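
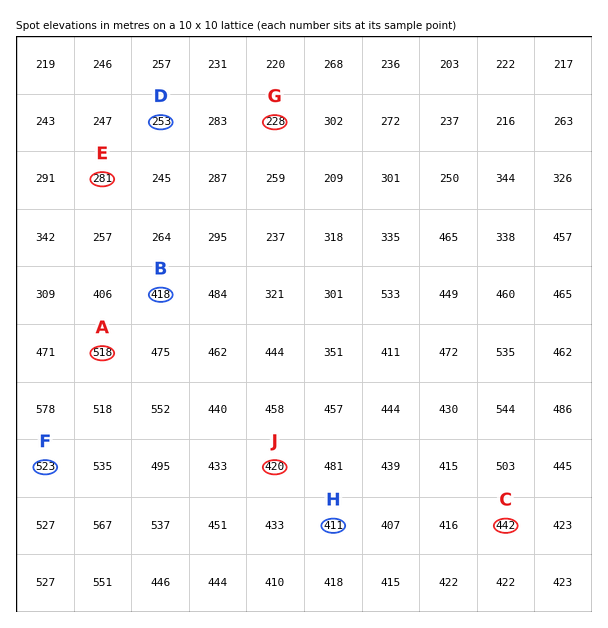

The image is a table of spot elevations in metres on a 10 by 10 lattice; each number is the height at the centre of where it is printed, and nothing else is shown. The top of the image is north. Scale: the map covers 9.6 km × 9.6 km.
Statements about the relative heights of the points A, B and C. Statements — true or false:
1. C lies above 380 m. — true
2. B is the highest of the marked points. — false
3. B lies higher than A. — false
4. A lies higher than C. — true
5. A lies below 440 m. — false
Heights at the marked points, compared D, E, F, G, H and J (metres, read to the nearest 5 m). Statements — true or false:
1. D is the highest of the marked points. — false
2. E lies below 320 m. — true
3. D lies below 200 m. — false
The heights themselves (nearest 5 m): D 255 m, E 280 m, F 525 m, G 230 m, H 410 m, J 420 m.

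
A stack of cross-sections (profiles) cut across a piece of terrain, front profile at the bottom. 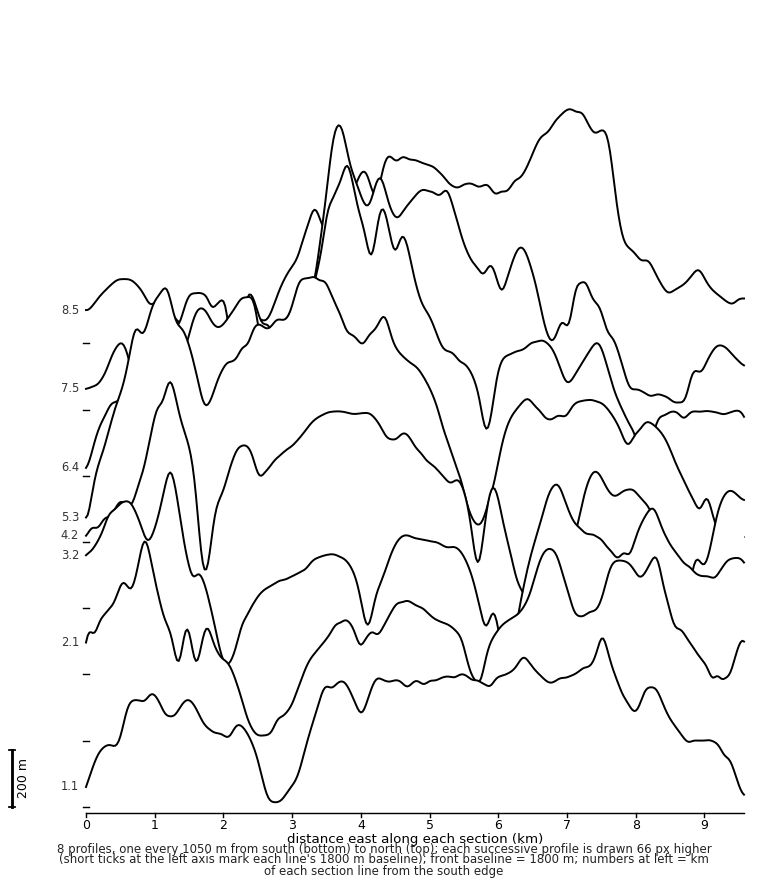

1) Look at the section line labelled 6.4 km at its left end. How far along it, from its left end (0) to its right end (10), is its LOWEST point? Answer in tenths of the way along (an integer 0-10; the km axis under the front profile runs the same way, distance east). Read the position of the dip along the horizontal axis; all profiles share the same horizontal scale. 0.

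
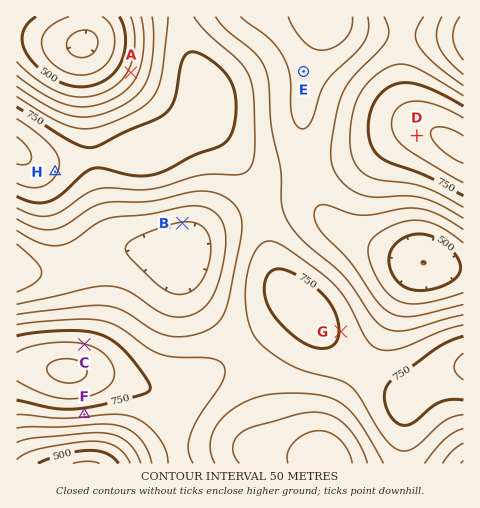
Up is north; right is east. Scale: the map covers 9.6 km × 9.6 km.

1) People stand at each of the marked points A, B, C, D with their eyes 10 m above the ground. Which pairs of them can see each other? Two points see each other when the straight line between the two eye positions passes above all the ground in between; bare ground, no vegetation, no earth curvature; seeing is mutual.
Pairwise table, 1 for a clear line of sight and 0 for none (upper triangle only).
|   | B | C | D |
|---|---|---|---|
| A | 0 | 0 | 0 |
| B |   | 1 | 0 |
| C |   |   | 1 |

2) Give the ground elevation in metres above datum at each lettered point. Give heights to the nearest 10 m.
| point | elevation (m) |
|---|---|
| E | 580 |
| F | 710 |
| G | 750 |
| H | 810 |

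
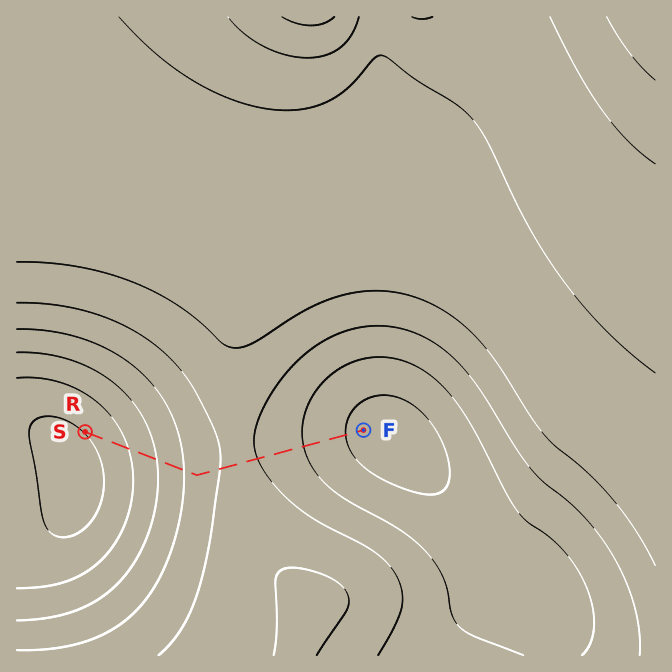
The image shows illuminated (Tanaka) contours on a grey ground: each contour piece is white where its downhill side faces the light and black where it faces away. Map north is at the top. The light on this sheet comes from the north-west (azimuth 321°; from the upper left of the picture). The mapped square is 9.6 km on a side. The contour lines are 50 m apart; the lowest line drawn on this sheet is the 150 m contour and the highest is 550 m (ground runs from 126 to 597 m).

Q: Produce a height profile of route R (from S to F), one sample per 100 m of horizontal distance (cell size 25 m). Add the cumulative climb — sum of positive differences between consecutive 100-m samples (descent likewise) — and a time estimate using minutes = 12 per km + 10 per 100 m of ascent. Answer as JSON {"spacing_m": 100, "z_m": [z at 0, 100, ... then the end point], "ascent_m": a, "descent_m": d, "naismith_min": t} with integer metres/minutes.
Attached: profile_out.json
{"spacing_m": 100, "z_m": [152, 156, 161, 167, 174, 182, 191, 200, 211, 221, 233, 244, 256, 267, 279, 290, 301, 312, 322, 332, 340, 347, 352, 355, 356, 356, 355, 352, 347, 342, 336, 329, 321, 313, 305, 296, 288, 280, 272, 264, 257, 251, 245, 240, 236], "ascent_m": 205, "descent_m": 120, "naismith_min": 73}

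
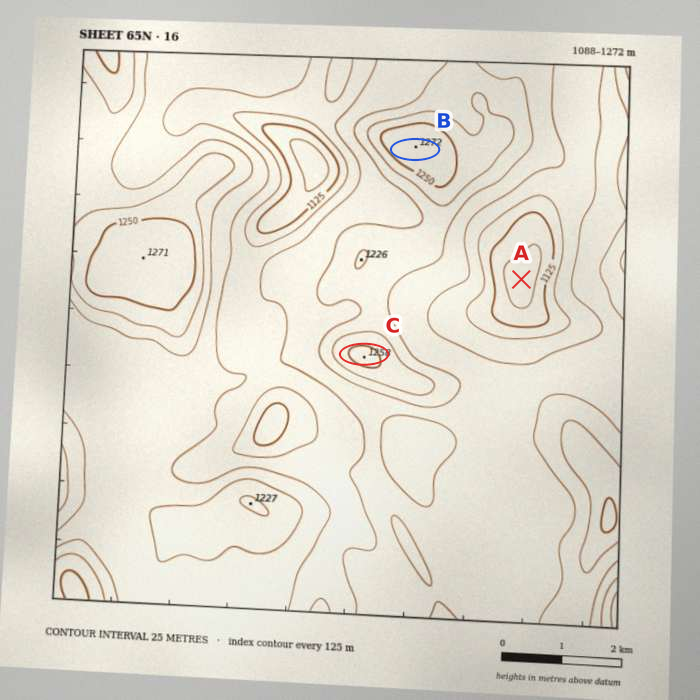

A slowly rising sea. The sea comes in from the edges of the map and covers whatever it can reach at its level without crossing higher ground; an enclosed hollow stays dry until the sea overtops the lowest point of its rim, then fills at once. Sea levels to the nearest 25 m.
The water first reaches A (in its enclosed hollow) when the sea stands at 1175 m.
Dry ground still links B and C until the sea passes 1200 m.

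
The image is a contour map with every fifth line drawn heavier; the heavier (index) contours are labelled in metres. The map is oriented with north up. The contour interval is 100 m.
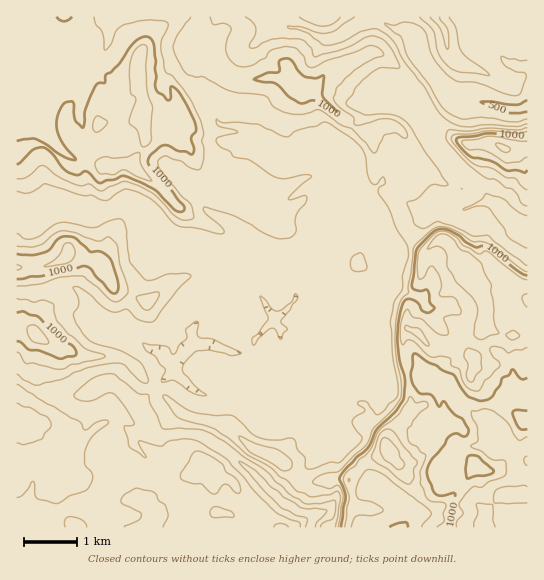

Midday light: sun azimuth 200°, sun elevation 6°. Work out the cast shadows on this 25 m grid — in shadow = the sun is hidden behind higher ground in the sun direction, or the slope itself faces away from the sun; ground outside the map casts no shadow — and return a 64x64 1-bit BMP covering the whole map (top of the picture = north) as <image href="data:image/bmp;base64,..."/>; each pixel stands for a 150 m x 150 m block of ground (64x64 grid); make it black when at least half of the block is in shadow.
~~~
<image width="64" height="64" href="data:image/bmp;base64,Qk0+AgAAAAAAAD4AAAAoAAAAQAAAAEAAAAABAAEAAAAAAAACAAATCwAAEwsAAAIAAAAAAAAA////AAAAAAAAxgAA8wAjhAHuAAH/AD4AA8AQc/kPh8cAwDJn8D8fzwAH8A/APj4DAA/wD4AePwAAN+A/H8w/AcHz4H4f4H8/APHp+H/w/38A9+Px//n//gBm/+f/+/v8AYf/z///+XwAzM8f+f/4/P/7gP/////4//8H//z///v//w///D//h//8H//9//8H//x//////wP//H///n/+ADAA///+H/wAAAH+P/4PfDgAf+7//gNweAf/7+b+AmT4D//ABn4AHmA//8AIPAA+j//+AAAAAH2f//wAAAAA/5//8AAAAAB/H//ggAAAAPwb/8PAAAAA+Dl/z/AYAAB4eA+P+DgAABh7AB//+AAAAH/4P//wAA8A//3//+AMHwH/////AAQeM/////wYADx/////8HAAOH/////B4ADwP/9//4OBgOB//z//jweAgP//P/+fBgAAD/8f/z4AAAMP/xxAfmHgAAf/AAH+5/4AD/8DG/7//gAf+AZ//f/+AB/gjH/z/wQAPAf4ngfHAAB9//mOY4YAAP//84BDwAA///9xsGeAAH///zO458AB////A7D/gAP///8DsP+AB////w6w/4Af////AvD/H57///8AOP9/vwP8fwAc/n//wfn/AB/4f//3+/8Aj/h////7/wBv+D////v/AGf4////8/8A9/z////n7w=="/>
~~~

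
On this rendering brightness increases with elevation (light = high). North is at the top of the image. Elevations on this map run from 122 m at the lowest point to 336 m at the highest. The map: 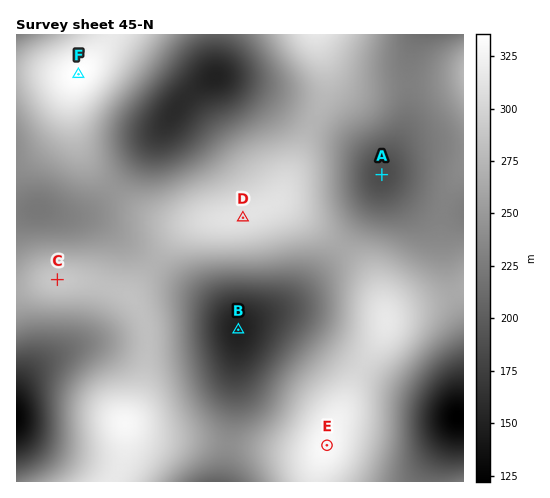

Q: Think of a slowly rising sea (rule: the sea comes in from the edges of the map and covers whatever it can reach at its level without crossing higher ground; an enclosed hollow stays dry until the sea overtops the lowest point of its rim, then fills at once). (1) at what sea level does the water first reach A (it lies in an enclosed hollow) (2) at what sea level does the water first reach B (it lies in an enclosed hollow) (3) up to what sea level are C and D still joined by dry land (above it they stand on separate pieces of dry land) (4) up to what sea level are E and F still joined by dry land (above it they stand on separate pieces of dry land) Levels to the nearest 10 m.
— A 230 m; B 240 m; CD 270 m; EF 250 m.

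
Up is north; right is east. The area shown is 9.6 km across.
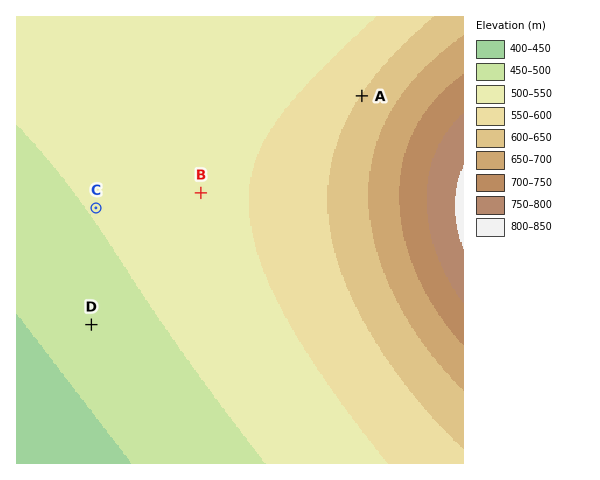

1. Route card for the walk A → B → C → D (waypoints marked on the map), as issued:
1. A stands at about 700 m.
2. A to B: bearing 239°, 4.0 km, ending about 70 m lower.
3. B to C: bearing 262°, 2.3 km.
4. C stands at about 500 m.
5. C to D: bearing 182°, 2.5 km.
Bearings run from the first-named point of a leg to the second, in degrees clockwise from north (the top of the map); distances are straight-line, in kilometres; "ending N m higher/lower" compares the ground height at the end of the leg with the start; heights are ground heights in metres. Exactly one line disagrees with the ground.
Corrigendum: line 1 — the height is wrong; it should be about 600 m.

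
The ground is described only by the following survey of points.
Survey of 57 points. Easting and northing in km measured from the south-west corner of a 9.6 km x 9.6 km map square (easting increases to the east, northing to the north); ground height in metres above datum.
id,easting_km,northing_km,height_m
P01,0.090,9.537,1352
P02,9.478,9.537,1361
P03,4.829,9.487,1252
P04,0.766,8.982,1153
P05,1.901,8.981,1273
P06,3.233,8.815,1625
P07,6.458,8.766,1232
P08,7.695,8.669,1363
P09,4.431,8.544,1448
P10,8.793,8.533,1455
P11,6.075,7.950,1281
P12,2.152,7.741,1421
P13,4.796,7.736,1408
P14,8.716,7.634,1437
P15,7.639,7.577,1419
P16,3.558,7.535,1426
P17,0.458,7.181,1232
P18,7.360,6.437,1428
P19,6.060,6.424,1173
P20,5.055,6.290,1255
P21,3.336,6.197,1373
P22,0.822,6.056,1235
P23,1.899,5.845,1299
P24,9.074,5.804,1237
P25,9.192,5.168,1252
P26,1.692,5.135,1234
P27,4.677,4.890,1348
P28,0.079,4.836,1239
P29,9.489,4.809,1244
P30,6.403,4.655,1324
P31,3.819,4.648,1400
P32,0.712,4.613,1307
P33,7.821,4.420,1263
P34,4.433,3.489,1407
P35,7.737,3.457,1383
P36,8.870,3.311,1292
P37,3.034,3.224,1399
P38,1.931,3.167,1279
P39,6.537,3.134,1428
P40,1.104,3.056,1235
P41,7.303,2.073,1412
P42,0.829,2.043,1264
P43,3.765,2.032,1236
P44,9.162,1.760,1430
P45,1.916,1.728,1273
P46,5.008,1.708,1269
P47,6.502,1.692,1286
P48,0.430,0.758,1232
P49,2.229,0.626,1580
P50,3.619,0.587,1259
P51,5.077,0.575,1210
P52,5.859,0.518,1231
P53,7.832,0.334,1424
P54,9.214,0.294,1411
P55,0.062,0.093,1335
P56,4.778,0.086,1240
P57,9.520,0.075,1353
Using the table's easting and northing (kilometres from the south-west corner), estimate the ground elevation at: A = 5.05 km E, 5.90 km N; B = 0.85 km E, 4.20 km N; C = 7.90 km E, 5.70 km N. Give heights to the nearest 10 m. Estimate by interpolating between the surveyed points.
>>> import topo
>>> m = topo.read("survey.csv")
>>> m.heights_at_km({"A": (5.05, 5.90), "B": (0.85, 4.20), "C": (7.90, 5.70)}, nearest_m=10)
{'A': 1320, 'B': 1230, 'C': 1320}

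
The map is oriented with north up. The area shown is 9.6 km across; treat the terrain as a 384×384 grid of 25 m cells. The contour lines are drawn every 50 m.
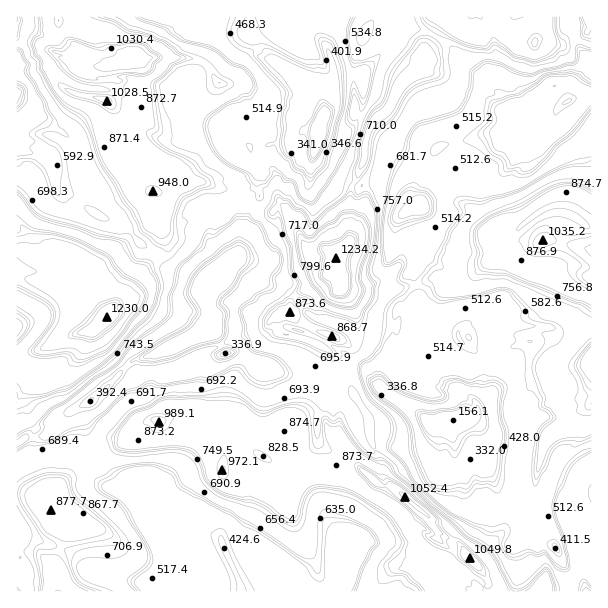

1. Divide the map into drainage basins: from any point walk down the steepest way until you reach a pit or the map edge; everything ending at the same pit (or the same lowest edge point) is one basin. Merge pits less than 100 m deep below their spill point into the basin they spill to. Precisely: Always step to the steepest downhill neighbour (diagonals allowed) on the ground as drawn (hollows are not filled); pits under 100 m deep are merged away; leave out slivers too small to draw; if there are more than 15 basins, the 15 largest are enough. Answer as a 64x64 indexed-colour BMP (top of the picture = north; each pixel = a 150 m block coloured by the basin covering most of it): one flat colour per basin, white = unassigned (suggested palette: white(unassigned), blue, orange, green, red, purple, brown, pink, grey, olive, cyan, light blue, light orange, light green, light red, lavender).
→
<image width="64" height="64" href="data:image/bmp;base64,Qk12CAAAAAAAAHYAAAAoAAAAQAAAAEAAAAABAAQAAAAAAAAIAAATCwAAEwsAABAAAAAAAAAA////ALR3HwAOf/8ALKAsACgn1gC9Z5QAS1aMAMJ34wB/f38AIr28AM++FwDox64AeLv/AIrfmACWmP8A1bDFAIiIMzMzMzMzMzMzMzMzMzMzMzMzEREREREREiIiIt3diIgzMzMzMzMzMzMzMzMzMzMzMzMxEREREREiIiIiIt2IiDMzMzMzMzMzMzMzMzMzMzMzMzMRERERESIiIiIiLYiIMzMzMzMzMzMzMzMzMzMzMzMzMzMzMRESIiIiIiIiiIiDMzMzMzMzMzMzMzMzMzMzMzMzMzMxESIiIiIiIiKIiIMzMzMzMzMzMzMzMzMzMzMzMzMzMzESIiIiIiIiIoiIgzMzMzMzMzMzMzMzMzMzMzMzMzMzMiIiIiIiIiIiiIiDMzMzMzMzMzMzMzMzMzMzMzMzMzMiIiIiIiIiIiKIiIMzMzMzMzMzMzMzMzMzMzMzMzMzMyIiIiIiIiIiIoiIMzMzMzMzMzMzMzMzMzMzMzMzMzMiIiIiIiIiIiIiiBQzMzMzMzMzMzMzMzMzMzMzMzMzMiIiIiIiIiIiIiIRRDMzMzMzMzMzMzMzMzMzMzMzMzMiIiIiIiIiIiIiIhREQzMzMzMzMzMzMzMzMTMzMzMzIiIiIiIiIiIiIiIiFEREMzMzMzMzMzMzMxERETMxEREiIiIiIiIiIiIiIiJERERDMzMzMzMzMzERERERERERESIiIiIiIiIiIiIiIkREREMzMzMzMzMzMRERERERERERIiIiIiIiIiIiIiIiREREREMzMzMzMzMxEREREREREREiIiIiIiIiIiIiIiJERERERERDMzMzMxERFEQREREREiIiIiIiIiIiIiIiIkREREREREQzOZk5ERFEREERERESIiIiIiIiIiIiIiIiRERERERERERESZmUREREQRERERIiIiIiIiIiIiIiIiJEREREREREREREmZREREREERERIiIiIiIiIiIiIiIiIkRERERERERERESZmUREREQREREiIiIiIiIiIiIiIiIiFERERERERERERJmZRERERBEREiIiIiIiIiIiIiIiIRERREREREREREREmZlEREREQREiIiIiIiIiIiIiIiIhERERFERERERERESZmZRERERBEiIiIiIiIiIiIiIiIiIRERERRERERERERJmZmUREREQiIiIiIiIiIiIiIiIiIiKhEREURERERERESZmZREREREIiIiIiIiIiIiIiIiIiIqqqERFERERERERESZmUREREIiIiIiIiIiIiIiIiIiIiqqqqEURERERERERERJlEEREhESIiIiIiIiIiIiIiIiKqqqqhFERERERERERERJERERERIiIiIiIiIiIiIiIiIqqqqhERREREREREREREQREREREiIiIiIiIiIiIiIiIiqqqqERFkREREREREREREEREREiIiIiIiIiIiIiIiIiKqqqERFmZERERERERERERBERESIiIiIiIiIiIiIiIiIqqqEREWZmREREREREREREQRESJVUiIiIiIiIiIiIiIiqhEREWZmZEREREREREREREERd3dVVVIndyIiIiIiIiIRERERFmZmREREREREREREREF3d3dVVXd3ciIiIiIiIhERERFmZmZkRERERERERERER3d3d3VXd3d3IiIiIiIiEWZhFmZmZmZERERERERERERBd3d3d3d3d3dyIiIiIiIWZmZmZmZmZmREREREREREEREXd3d3d3d3d3ciIiIiERZmZmZmZmZmREREREREREQRERd3d3d3d3d3dVURERERFmZmZmZmZmZEREREREREQREREXd3d3d3d3dVVRERERFmZmZmZmZmYREUREREREQRERERd3d3d3d3dVVVUREREWZmZmZmZmZhERERRERBFBEREREXd3d3d3d1VVVVURFVZmZmZmZmZmERERERERERERERERd3d3d3dVVVVVVVVVVmZmZmZmZmYRERERERERERERERF3d3d3dVVVVVVVVVVWZmZmZmZmZhEREREREREREREREXd3d3d1VVVVVVVVVVZmZmZmZmZmEREREREREREREREXd3d3dVVVVVVVVVVVVmZmZmZmZmERERERERERERERERd3d3dVVVVVVVVVVVVWZmZmZmZmEREREREREREREREREXd3VVVVVVVVVVVVVVZmZmZmZmYRERERERERERERERERd3VVVVVVVVVVVVVVVmZmZmZmYRERERERERERERERERFVVVVVVVVVVVVVVVVWZmZmZmZhEREREREREREREREREVVVVVVVVVVVVVVVVVZmZmZmZmERERERERERERERERERFVVVVVVVVVVVVVVVVmZmZmZmERERERERERERERERERERVVVVVVVVVVVVVVVWZmZmZmEREREREREREREREREREREVVVJVVVVVVVVVVVZmZmERERERERERERERERERERERERVVIlVVVVVVVVVVVmZmYREREREREREREREREREREREREVUiVVVVVVVVVVVWZmZmEREREREREREREREREREREREREiVVVVVVVVVVVVZmZmYRERERERERERERERERERERERERVVVVVVVVVVVVVmZmZhERERERERERERERERERERERERFVVVVVVVVVVVVWZru7ERERERERERERERERERERERERERVVVVVVVVVVVVu7u7ERERERERERERERERERERERERERFVVVVVVRHMzMy7u7ERERERERERERERERERERERERERERVVVVUREczMzLu7sREREREREREREREREREREREREREREVVVVRERzMzM"/>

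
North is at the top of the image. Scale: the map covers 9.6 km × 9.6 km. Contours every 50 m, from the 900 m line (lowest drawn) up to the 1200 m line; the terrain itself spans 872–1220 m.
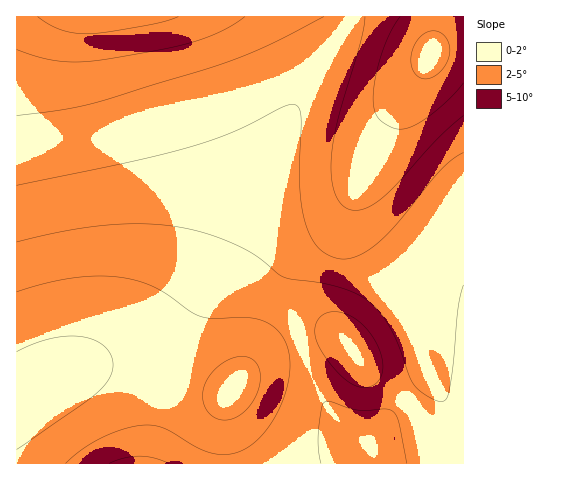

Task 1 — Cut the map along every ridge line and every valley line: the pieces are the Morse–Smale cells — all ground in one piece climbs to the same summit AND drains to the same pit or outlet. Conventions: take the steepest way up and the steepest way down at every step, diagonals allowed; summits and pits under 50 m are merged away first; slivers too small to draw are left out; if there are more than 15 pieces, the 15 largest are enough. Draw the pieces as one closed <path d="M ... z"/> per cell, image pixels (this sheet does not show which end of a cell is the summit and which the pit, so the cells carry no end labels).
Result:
<path d="M346 16l-330 1 1 382 10-3 15-10 24-12 30-8 40 2 81 24 12 0 5-4 0-10-20-36-3-12 0-17 2-9 7-19 31-62 40-110 17-30 34-50 4-12z"/><path d="M463 16l-117 1-4 16-34 50-17 30-40 110-31 62-7 19-2 9 1 22 22 43 1 9 21-26 13-9 22-10 18-6 23-2 12 6 6 7 3-11 12-14 27-24 17-8 17-4 21 0 17 4z"/><path d="M332 334l-23 2-24 8-23 13-16 14-15 21-6 17 2 54 211 1-1-5-16-34-12-20-12-12-23-17-12-11-18-25z"/><path d="M120 366l-24 0-18 4-25 10-28 18-8 1-1 64 211 0-2-54 6-19-20 0-57-17z"/><path d="M447 286l-27 1-28 11-36 35-5 8 0 6 11 18 12 11 23 17 16 17 25 53 25 1 1-173z"/>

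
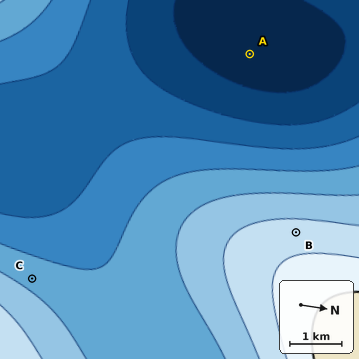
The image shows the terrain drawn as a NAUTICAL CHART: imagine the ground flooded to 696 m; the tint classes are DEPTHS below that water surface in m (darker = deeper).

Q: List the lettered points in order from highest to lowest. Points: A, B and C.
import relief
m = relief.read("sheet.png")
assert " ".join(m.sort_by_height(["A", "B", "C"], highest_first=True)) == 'B C A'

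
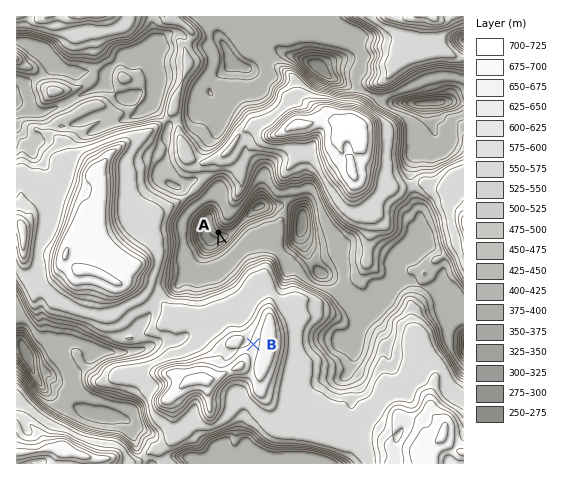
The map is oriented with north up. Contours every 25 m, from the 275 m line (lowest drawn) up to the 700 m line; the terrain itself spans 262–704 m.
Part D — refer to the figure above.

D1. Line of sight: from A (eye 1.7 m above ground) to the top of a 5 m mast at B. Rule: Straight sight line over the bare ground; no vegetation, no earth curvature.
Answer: no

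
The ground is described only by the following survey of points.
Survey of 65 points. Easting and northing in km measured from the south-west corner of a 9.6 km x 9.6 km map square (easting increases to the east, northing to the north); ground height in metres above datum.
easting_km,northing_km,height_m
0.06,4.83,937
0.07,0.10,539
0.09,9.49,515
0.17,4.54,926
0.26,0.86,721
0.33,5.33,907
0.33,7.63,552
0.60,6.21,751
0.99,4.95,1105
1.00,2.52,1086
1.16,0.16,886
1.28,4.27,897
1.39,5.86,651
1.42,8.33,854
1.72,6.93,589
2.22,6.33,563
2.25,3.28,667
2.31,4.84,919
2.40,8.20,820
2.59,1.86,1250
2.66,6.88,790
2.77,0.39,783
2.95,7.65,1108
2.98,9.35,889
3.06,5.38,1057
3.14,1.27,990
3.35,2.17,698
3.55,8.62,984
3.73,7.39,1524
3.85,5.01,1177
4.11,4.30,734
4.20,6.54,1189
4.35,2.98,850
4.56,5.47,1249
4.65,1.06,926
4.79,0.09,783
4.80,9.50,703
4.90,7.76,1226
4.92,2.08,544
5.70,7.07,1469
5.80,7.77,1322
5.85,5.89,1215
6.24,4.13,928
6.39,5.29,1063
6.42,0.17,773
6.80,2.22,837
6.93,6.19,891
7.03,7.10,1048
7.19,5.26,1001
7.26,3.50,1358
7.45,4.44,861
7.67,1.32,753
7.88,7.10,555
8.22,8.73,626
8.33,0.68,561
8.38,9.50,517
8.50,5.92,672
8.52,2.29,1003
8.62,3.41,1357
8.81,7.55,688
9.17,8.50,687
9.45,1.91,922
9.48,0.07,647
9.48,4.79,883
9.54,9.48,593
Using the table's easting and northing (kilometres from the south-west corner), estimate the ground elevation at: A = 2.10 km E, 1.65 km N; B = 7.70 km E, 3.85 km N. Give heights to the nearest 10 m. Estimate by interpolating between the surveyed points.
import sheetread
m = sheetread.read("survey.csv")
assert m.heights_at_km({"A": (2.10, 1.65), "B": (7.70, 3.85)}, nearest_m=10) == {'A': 1160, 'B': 1260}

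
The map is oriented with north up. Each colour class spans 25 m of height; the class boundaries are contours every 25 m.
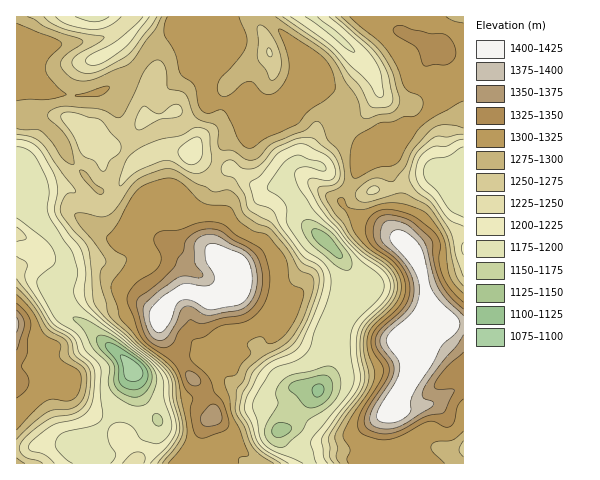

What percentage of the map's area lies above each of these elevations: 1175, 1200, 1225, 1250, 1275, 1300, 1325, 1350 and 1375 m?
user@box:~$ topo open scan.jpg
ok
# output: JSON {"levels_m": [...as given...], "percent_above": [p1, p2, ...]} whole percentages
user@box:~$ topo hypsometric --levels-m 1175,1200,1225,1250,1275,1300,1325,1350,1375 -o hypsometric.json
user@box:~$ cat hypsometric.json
{"levels_m": [1175, 1200, 1225, 1250, 1275, 1300, 1325, 1350, 1375], "percent_above": [96, 85, 76, 67, 55, 40, 17, 11, 8]}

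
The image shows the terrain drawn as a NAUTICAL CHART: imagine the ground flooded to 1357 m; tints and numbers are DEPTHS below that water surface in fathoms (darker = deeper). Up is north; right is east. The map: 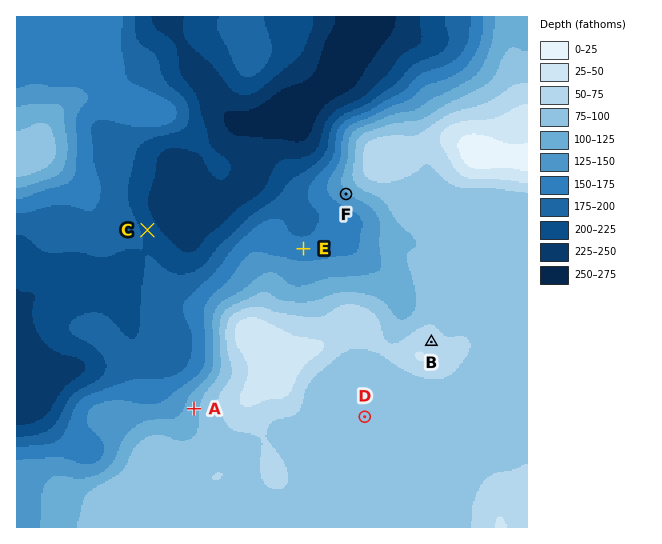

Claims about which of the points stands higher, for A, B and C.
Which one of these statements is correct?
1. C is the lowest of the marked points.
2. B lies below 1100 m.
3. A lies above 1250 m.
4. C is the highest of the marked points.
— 1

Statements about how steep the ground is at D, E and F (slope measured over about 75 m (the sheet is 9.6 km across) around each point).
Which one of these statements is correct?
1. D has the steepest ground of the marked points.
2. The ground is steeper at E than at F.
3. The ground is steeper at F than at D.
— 3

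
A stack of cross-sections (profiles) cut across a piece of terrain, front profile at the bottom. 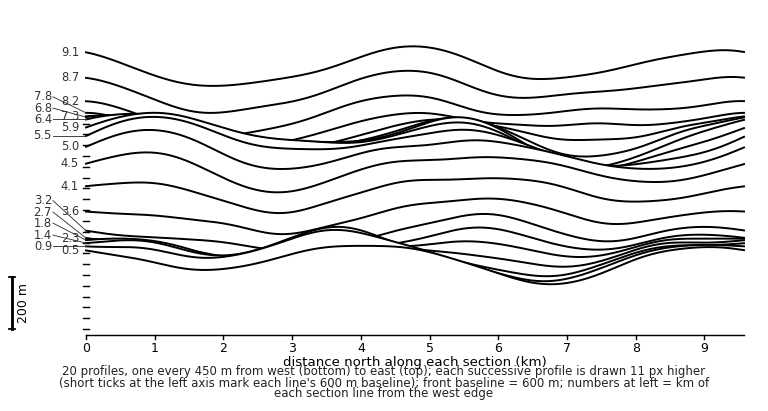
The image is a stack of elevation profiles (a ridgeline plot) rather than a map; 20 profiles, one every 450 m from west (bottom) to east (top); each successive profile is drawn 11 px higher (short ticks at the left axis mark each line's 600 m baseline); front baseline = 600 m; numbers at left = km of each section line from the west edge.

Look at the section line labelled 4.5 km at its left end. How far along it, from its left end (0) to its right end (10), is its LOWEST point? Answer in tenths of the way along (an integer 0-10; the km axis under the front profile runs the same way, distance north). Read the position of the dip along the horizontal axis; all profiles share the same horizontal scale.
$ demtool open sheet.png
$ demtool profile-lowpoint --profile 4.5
3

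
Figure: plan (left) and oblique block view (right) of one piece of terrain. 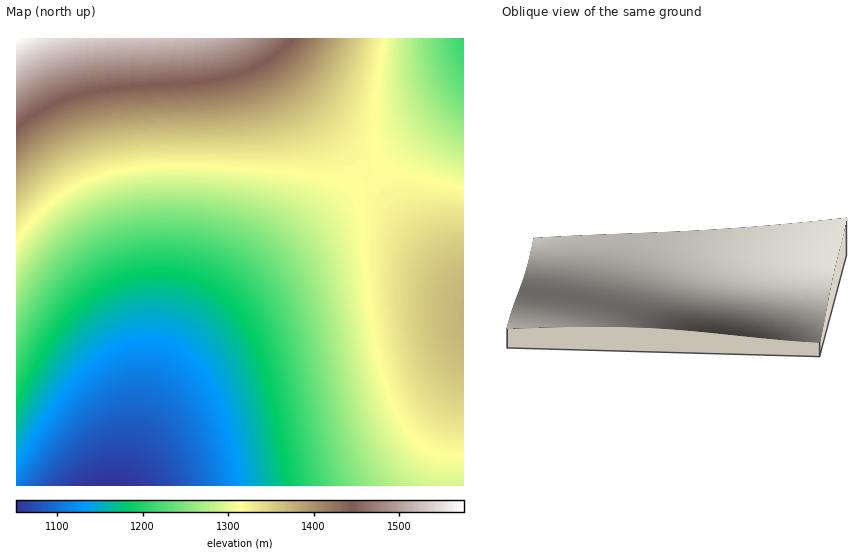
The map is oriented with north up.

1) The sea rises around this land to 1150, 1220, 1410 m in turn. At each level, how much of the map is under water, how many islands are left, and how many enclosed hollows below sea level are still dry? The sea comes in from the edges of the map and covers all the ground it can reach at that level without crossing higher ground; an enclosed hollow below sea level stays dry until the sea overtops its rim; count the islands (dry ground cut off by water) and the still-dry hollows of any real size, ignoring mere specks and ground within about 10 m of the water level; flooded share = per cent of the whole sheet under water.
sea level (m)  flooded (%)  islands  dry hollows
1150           16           0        0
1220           31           0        0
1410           90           0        0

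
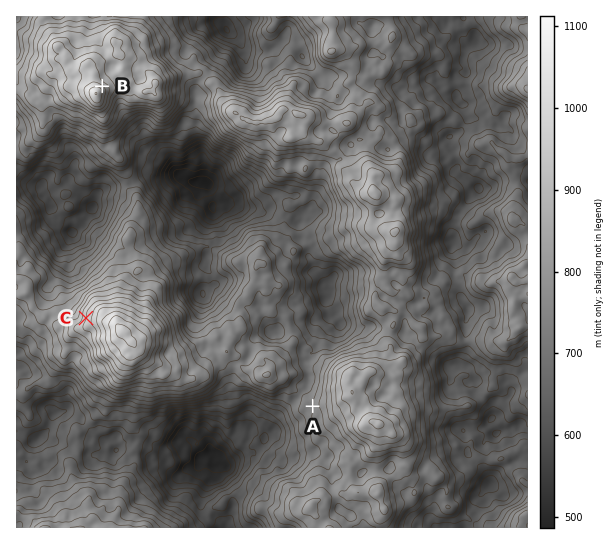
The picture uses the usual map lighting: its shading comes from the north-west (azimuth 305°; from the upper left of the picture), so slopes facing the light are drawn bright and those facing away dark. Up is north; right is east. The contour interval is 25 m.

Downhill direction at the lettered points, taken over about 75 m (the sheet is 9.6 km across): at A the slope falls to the W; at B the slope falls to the NE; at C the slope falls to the W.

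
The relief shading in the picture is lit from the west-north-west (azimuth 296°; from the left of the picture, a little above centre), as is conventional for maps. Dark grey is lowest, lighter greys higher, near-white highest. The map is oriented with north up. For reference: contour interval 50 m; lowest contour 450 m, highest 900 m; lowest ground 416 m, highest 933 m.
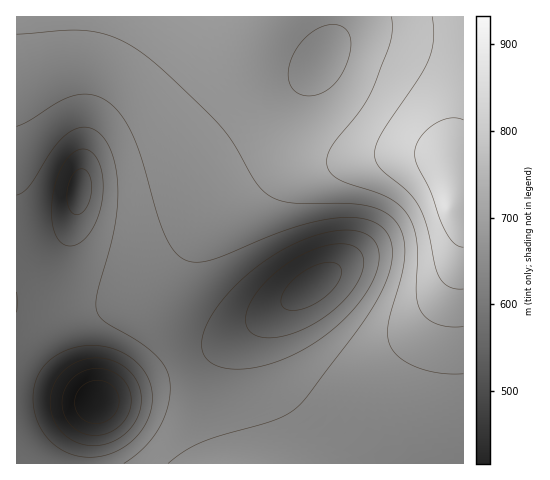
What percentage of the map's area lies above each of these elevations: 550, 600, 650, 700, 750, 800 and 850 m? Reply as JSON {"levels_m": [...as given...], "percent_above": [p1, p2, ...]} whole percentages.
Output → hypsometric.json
{"levels_m": [550, 600, 650, 700, 750, 800, 850], "percent_above": [96, 89, 75, 57, 30, 12, 7]}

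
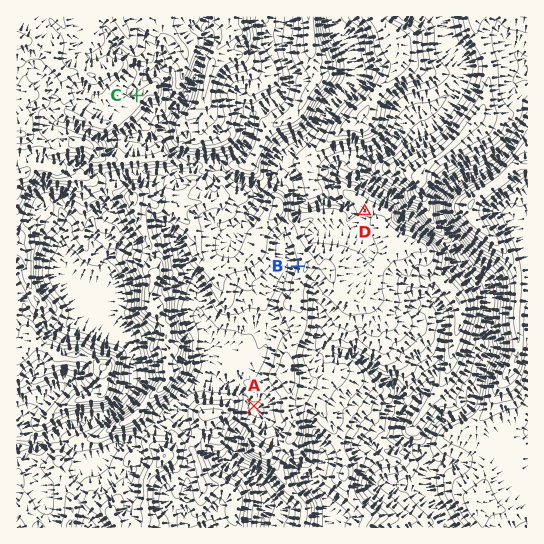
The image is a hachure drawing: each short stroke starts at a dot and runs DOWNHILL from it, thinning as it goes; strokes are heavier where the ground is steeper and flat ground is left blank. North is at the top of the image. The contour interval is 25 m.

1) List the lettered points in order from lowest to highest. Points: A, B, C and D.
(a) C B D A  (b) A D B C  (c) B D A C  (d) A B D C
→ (b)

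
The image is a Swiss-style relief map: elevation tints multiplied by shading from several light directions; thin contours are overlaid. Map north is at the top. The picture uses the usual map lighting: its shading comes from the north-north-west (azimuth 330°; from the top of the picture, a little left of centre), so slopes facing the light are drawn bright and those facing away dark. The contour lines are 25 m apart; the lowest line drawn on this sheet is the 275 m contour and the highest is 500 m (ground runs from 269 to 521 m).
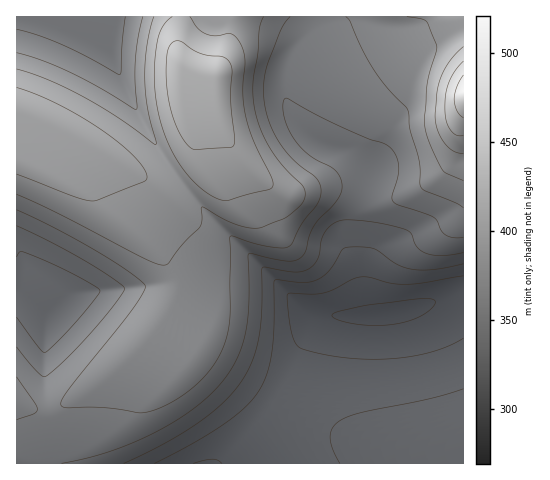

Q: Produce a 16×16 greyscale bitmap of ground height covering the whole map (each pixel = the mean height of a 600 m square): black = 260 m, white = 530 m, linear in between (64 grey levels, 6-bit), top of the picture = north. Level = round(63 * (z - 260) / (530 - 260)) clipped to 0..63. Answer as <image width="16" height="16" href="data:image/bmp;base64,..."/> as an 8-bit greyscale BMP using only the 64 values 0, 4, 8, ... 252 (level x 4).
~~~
<image width="16" height="16" href="data:image/bmp;base64,Qk02BQAAAAAAADYEAAAoAAAAEAAAABAAAAABAAgAAAAAAAABAAATCwAAEwsAAAABAAAAAAAAAAAAAAEBAQACAgIAAwMDAAQEBAAFBQUABgYGAAcHBwAICAgACQkJAAoKCgALCwsADAwMAA0NDQAODg4ADw8PABAQEAAREREAEhISABMTEwAUFBQAFRUVABYWFgAXFxcAGBgYABkZGQAaGhoAGxsbABwcHAAdHR0AHh4eAB8fHwAgICAAISEhACIiIgAjIyMAJCQkACUlJQAmJiYAJycnACgoKAApKSkAKioqACsrKwAsLCwALS0tAC4uLgAvLy8AMDAwADExMQAyMjIAMzMzADQ0NAA1NTUANjY2ADc3NwA4ODgAOTk5ADo6OgA7OzsAPDw8AD09PQA+Pj4APz8/AEBAQABBQUEAQkJCAENDQwBEREQARUVFAEZGRgBHR0cASEhIAElJSQBKSkoAS0tLAExMTABNTU0ATk5OAE9PTwBQUFAAUVFRAFJSUgBTU1MAVFRUAFVVVQBWVlYAV1dXAFhYWABZWVkAWlpaAFtbWwBcXFwAXV1dAF5eXgBfX18AYGBgAGFhYQBiYmIAY2NjAGRkZABlZWUAZmZmAGdnZwBoaGgAaWlpAGpqagBra2sAbGxsAG1tbQBubm4Ab29vAHBwcABxcXEAcnJyAHNzcwB0dHQAdXV1AHZ2dgB3d3cAeHh4AHl5eQB6enoAe3t7AHx8fAB9fX0Afn5+AH9/fwCAgIAAgYGBAIKCggCDg4MAhISEAIWFhQCGhoYAh4eHAIiIiACJiYkAioqKAIuLiwCMjIwAjY2NAI6OjgCPj48AkJCQAJGRkQCSkpIAk5OTAJSUlACVlZUAlpaWAJeXlwCYmJgAmZmZAJqamgCbm5sAnJycAJ2dnQCenp4An5+fAKCgoAChoaEAoqKiAKOjowCkpKQApaWlAKampgCnp6cAqKioAKmpqQCqqqoAq6urAKysrACtra0Arq6uAK+vrwCwsLAAsbGxALKysgCzs7MAtLS0ALW1tQC2trYAt7e3ALi4uAC5ubkAurq6ALu7uwC8vLwAvb29AL6+vgC/v78AwMDAAMHBwQDCwsIAw8PDAMTExADFxcUAxsbGAMfHxwDIyMgAycnJAMrKygDLy8sAzMzMAM3NzQDOzs4Az8/PANDQ0ADR0dEA0tLSANPT0wDU1NQA1dXVANbW1gDX19cA2NjYANnZ2QDa2toA29vbANzc3ADd3d0A3t7eAN/f3wDg4OAA4eHhAOLi4gDj4+MA5OTkAOXl5QDm5uYA5+fnAOjo6ADp6ekA6urqAOvr6wDs7OwA7e3tAO7u7gDv7+8A8PDwAPHx8QDy8vIA8/PzAPT09AD19fUA9vb2APf39wD4+PgA+fn5APr6+gD7+/sA/Pz8AP39/QD+/v4A////AHRwcGhcRDQsMDQ4PEBERESAfHx8fGxUQDQ4PDxAQEBEgICIiIiIeFxAODg4ODg8PGxsgJCQkIx0UDQsLCgsLDBYVGyElJSQgFwwIBgYGBwgTEhUcIyUkIRgMBgQDAwMFExMVGyElJCEYEA8LCAoKCBYYHSMnJyUhHB0YEA4QFBUdIicqKigmJSYlHRQUFRgcJyssLCsqKSwsKiQbGBseIS0uLi0sKi8wLiggGhgaIScvLy4sKC0zMiwgGRkaHCQuLy4rJiUxNDMoHBscHR8mNConIx4lMjUzJhwcHh8hJTMhHhsbJTIzMSgeHR8hIyUsGxoaGiIuLSwoIR4gIiQmKA="/>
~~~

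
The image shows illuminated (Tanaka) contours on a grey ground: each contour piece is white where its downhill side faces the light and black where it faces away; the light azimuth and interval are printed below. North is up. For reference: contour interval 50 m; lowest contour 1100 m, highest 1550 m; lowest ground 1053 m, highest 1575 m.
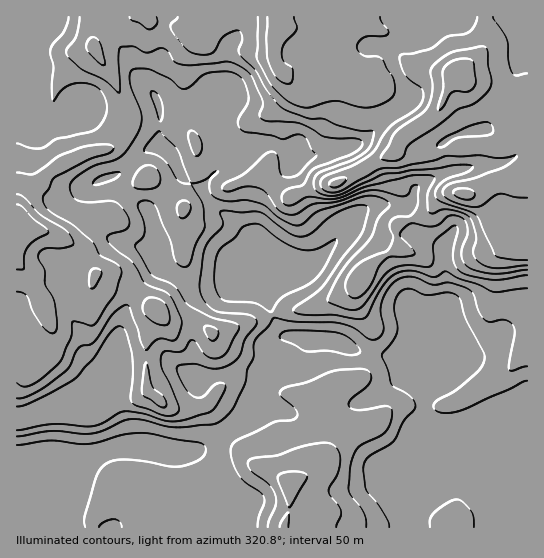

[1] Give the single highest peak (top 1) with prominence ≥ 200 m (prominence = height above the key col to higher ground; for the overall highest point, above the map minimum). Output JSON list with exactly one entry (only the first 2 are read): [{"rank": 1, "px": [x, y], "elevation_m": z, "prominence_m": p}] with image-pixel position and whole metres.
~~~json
[{"rank": 1, "px": [459, 70], "elevation_m": 1575, "prominence_m": 522}]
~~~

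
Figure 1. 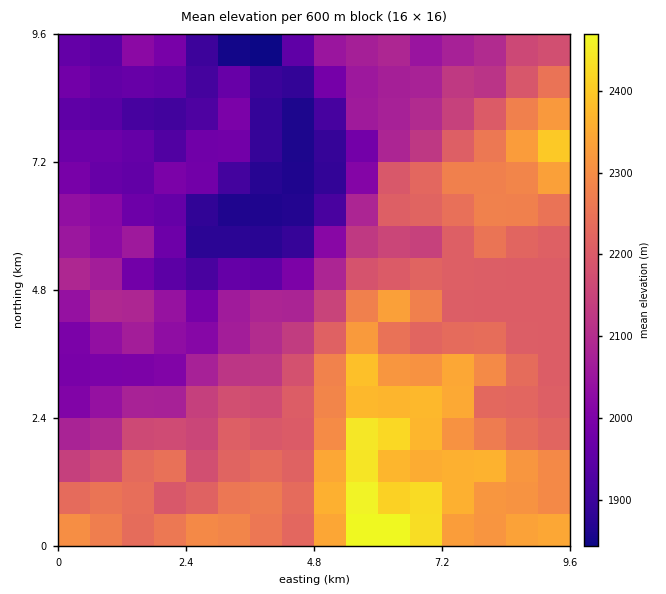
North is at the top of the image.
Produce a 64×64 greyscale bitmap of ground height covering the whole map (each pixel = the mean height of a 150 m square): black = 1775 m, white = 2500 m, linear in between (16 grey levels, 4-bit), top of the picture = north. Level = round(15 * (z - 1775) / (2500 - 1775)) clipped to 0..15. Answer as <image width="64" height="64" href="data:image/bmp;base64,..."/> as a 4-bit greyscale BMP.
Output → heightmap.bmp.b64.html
<image width="64" height="64" href="data:image/bmp;base64,Qk12CAAAAAAAAHYAAAAoAAAAQAAAAEAAAAABAAQAAAAAAAAIAAATCwAAEwsAABAAAAAAAAAAAAAAABEREQAiIiIAMzMzAERERABVVVUAZmZmAHd3dwCIiIgAmZmZAKqqqgC7u7sAzMzMAN3d3QDu7u4A////ALu7u7qqqqqru7u7u6qqqZmb3v/////+7cy7u7vMzMzMu7u7qqqqqqu7u7u6qqqZmZve7u7u/+7dy7u7u7zMzMy7u7qqqZqqqru7u6qqqpmZm97u7u7u7tzLu7u7u8zMzKqqqqmZmZmaqqu6qqqqmZmb3v7u7u7u3cy7u7u7u7u7qqqqmZmZmZmaqqqqqqqpmave/+7u7u7tzLu7u7u7u7uqqqqqqZmIiJmqqqqqqqqZq9//7t3e7u3cy7u7u7u7u5maqqqqqZmIiZmqqqqqqpmr3v/t3d3e7d3Mu7u7u7u6iZmqq7u6qZmImZqqqqqqmave/u3c3d3d3dzMu7u7u7qIiZmqqruqqZiJmZqqqqmZq97u7czN3d3d3czMy7u7uniIiImaqqqqmIiZmqqqqZmr3u7tzMzMzM3d3czLu7u6d3d3eImZqqqYiImamZmZmave7u3czMzLvMzdzMu7u7p3d3d4iZmZmYiImZmZmZmZm87u7d3MzLu7u8zMy7qrqnd3ZneImZmYiIiZmZmZmZmaze7u3d3Mu7uqu7u6qqqqd2Zmd4iJmYiHiJmZmZmZmZrN7u7u3czMy6qqu6qZmZlmZmZ3eIiIh3iJmZmYmZmZmr3u7u7t3N3cuqqqqZmZmWZmZnd3iIh3eImZmYiZmZmavN3u7t3d3dy6mZmZmZmZZVVmZ3d3d3d4iZmYiImZmZq83d3d3czd3LqZmZmZmZlVVVZmZ3d2Z3iImYiIiZmZmrzMzMzMzM3dupmZmZmZmVVVVVZmZmZmd4iIiIiImZmavMzMzMzMzd3KqZmZmZmZVVVVVVZVVVZneIiIiIiZmZq8zMzMzMzN3cuqqqqpmZlVVVVVVVVVVWZ3iId3iImZmrzd3MzMzMzdy6qqqqmZmVVVVVVVVVVVZnd3d3d4iZmavN3dzLu7vM3Mu7qqmZmZVVVVVVVVVVVWZ3d3d3iIiZq83dzLu7u7zMzLu6qZmZlVVVVVVVVVVVZmd3d3d4iIibzd3Lqqqqq7u7u6qZmZmVVVVVVVVVVVVWZmZmd3eIiJrN3LuqmZmqqru6qZmZmZVVVVVWZmZVVVVmZmZ3d4iIiszLuqmZmZmaqqqZmZmZlVVVZmZmZmVVVVVmZmd3d3eJvLuqqpmZmZmZmZmZmZmVVVVmd3d3ZlVEVWZmd3d3d3m7uqqqqpmZmZmZmZmZmZVVVmd3d3dmZVRWZnd3d3d3eauqqru6qZmZmZmZmZmZlVVWZ3d3dmZlRFZmd3d3dmZ4qqq7zMu6qZmZmZmZmZmWZmZ3d2ZmZVREVmZmZ3ZmZniaqrzMzLqpmZmZmZmZmZZmZ3d2ZVVVRERVVVZmZmZmeJqrvMzMu6mZmZmZmZmZlmZ3d2ZURERDM0VVVFVmZmZ4mqq7u7u6qZmZmZmZmZmWZ3d2ZUREMzMzRERERFVVVWiZmZmqqqqZmZmZmZmZmZZ3d2ZURERDMiM0RDMzNERVV3iIiIiImZmZmZmZmZmZlndmVUREREQyIjMzMyIzNERWZmd3d3eImZmZmZmZmZmWZmVUVVVVVDIiIjMyIiIzNEVmZ3d3d3iZmZmZmZmZmZZmVVVmZmVUMiIiIiIiIiI0Vmd3iIh3d4mZmqqpmZmZlmVVVmd2ZVQyIiIiIiIiIjRWd4iIiIh3iJmaqqqZmZmWVVVWZ2ZVRDIiIiIiIiIiNFZniImYiIiImaqruqqZmZVVVVZmVUREMiIiIiIiIiIzRWZ4iZmZmImaqru7qqqqpmVVVVVEREQzIiIiIiIiIiIzRWeJmZmZmZqqq7u6qqqmZlVVVEREREMiIiIiIiIiIiI0V4mZmqmZqqqqu7qqqqVVVVREREREQzIiIiIiIiIiIiNWiZmaqqqqqqqruqqqpVVURERERFVUMzIiIiIiIiIiI0Z4maqqqqqqqqu6u7qlVEREREREVVVEMyIiIiIiIiIzRXiZqqqqqqqqqqq7u7VERERERERFVVVEMzIiIiIiIzRFZ4mZmZqru6qqqrzMxEREREREREVVVVVEMyIiIiIjNEVniZmImqu7u7urvN3UREREREQzRFVVVVRDMiIiIjNERVZ4iIiZqqq7u7vM3dRERERERDMzREVVVEMyIiIiIzREVmd3d4mZmqq7u83d1EREREVEMzMzREVUQyIiIiIiM0VWZmZniZmZmru8zd3UREREREMzMzMzREQzIiIiIiIjRVZmZmeIiImaq7zMzdQzMzMzMzMzMzNEREMiIiIiIjRWZmZmd4d4iZqru8zM0zREMzMzMzMzM0RVQyIiIiIiNFZ3ZmZ3d3iJmaq7u7zERERDMzMzMzMzRVVEMiIiIjNFZ3d2Znd3eImZmaqqu8REREQzMzMzMzNFVVQyIiIjRVZ3d3ZmZ3d4iIiJqqqrxEREREMzMzMzM0RVVDIiIjRVZ3d3ZmZmZ4iId4iamau0RERERERERDMzNEVEMiIjRFVmZmZmZmZniId3eJmZq7VUREREREREQzMzREQyIiM0REVWZmZmZmd4d3d4mZmatVRENERVVVRDMiIzMzIiIjMzREVWZmZmZ3d2Z3iIiJmlVEM0RVVVVEMyIiIyIiIjNEREVWZmZmZmd2ZneIiIiZREQzRFVlVUQzIiIiEREjRVVVZmZndmZmZmZmd4iIiIhEQzNEVVVVRDMiIREREiRWZnd3d3d2ZVVmZmZ3iIiIiEQzMzRFVVVEMyIhERESNGd3d3d3d2ZlVWZmZneIiIiI"/>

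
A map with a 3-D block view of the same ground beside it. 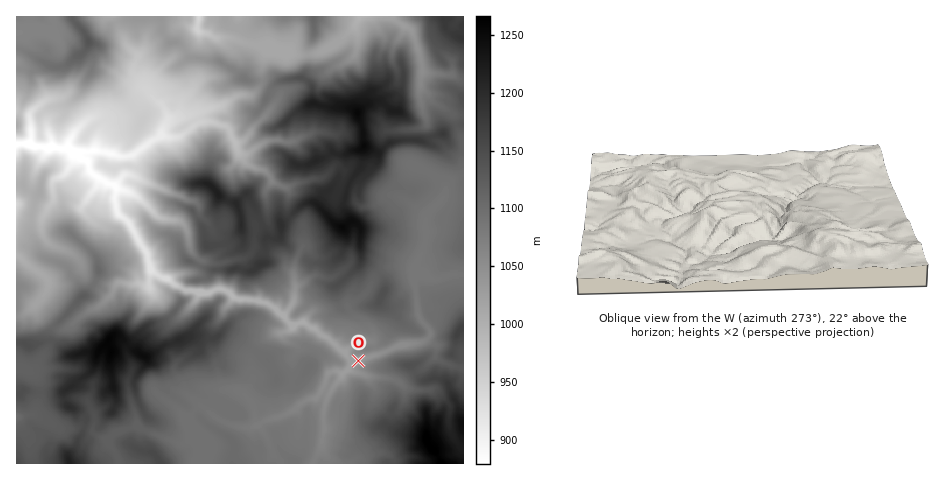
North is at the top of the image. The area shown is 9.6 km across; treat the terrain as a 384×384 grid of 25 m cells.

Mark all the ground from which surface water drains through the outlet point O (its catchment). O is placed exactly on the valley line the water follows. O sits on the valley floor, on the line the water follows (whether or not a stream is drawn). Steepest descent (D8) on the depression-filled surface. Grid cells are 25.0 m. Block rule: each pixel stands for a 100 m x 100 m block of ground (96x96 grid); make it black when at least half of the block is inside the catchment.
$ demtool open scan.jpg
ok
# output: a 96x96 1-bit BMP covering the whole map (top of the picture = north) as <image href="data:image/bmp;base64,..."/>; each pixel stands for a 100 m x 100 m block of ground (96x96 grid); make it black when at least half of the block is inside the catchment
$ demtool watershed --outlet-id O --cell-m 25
<image width="96" height="96" href="data:image/bmp;base64,Qk2+BAAAAAAAAD4AAAAoAAAAYAAAAGAAAAABAAEAAAAAAIAEAAATCwAAEwsAAAIAAAAAAAAA////AAAAAAAAAAAAAAAAAAAAAAAAAAAAAAAAAAAAAAAAAAAAAAAAAAAAAAAAAAAAAAAAAAAAAAAAAAAAAAAAAAAAAAAAAAAAAAAAAAAAAAAAAAAAAAAAAAAAAAAAAAAAAAAAAAAAAAAAAAAAAAAAAAAAAAAAAAAAAAAAAAAAAAAAAAAAAAAAAAAAAAEAAAAAAAAAAAAAAAEAAAAAAAAAAAAAAAEAAAAAAAAAAAAAAAMAAAAAAAAAAAAAAAMAAAAAAAAAAAAAAAcAAAAAAAAAAAAAAAcAAAAAAAAAAAAAAA8AAAAAAAAAAAAAA/8AAAAAAAAAAAAAA/8AAAAAAAAAAAAeB/8AAAAAAAAAAAA///8AAAAAAAAAAAB///8AAAAAAAAAAAB///8AAAAAAAAAAAA///8AAAAAAAAAAAAD//8AAAAAAAAAAAAB//8AAAAAAAAAAAAA//8AAAAAAAAAAAAAf/8AAAAAAAAAAAAAP/8AAAAAAAAAAAAAP/8AAAAAAAAAAAAAP/8AAAAAAAAAAAAAf/8AAAAAAAAAAAAA//8AAAAAAAAAAAAD//8AAAAAAAAAAAAD//8AAAAAAAAAAAAB//8AAAAAAAAAAAAB//8AAAAAAAAAAAAB//8AAAAAAAAAAAAB//8AAAAAAAAAAAAD//8AAAAAAAAAAAAH//8AAAAAAAAAAAAP//8AAAAAAAAAAAAf//8AAAAAAAAAAAA///8AAAAAAAAAAAA///8AAAAAAAAAAAA///8AAAAAAAAAAAA///8AAAAAAAAAAAA///8AAAAAAAAAAAA///8AAAAAAAAAAAA///8AAAAAAAAAAAB///8AAAAAAAAAAAD///8AAAAAAAAAAAH///8AAAAAAAAAAAP///8AAAAAAAAAAAP///8AAAAAAAAAAAP///8AAAAAAAAAAAH///8AAAAAAAAAAAH///8AAAAAAAAAAAH///8AAAAAAAAAAAD///8AAAAAAAAAAAD///8AAAAAAAAAAAB///8AAAAAAAAAAAA///4AAAAAAAAAAAA///wAAAAAAAAAAAA///gAAAAAAAAAAAA///AAAAAAAAAAAAAx/+AAAAAAAAAAAAAA/4AAAAAAAAAAAAAAHAAAAAAAAAAAAAAAAAAAAAAAAAAAAAAAAAAAAAAAAAAAAAAAAAAAAAAAAAAAAAAAAAAAAAAAAAAAAAAAAAAAAAAAAAAAAAAAAAAAAAAAAAAAAAAAAAAAAAAAAAAAAAAAAAAAAAAAAAAAAAAAAAAAAAAAAAAAAAAAAAAAAAAAAAAAAAAAAAAAAAAAAAAAAAAAAAAAAAAAAAAAAAAAAAAAAAAAAAAAAAAAAAAAAAAAAAAAAAAAAAAAAAAAAAAAAAAAAAAAAAAAAAAAAAAAAAAAAAAAAAAAAAAAAAAAAAAAAAAAAAAAAAAAAAAAAAAAAAAAAAAAAAAAAAAAAAAAAAAAAAAAAAAAAAAAAAAAAAAAAAAAAAAAAAAAAAAAAAAAAAAAAAAAAAAAAAAAAAAAAAAAAAAAAAAAAAAAAAA="/>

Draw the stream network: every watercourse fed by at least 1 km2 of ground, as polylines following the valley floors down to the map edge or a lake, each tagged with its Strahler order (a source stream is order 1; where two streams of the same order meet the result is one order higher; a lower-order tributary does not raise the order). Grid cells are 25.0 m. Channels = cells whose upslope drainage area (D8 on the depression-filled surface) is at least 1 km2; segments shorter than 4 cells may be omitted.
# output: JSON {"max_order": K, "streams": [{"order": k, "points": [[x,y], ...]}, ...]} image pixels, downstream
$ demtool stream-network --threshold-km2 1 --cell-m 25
{"max_order": 4, "streams": [{"order": 1, "points": [[355, 459], [350, 463], [342, 463], [330, 459], [325, 453], [322, 448], [322, 438], [323, 437], [323, 411], [325, 410], [325, 405], [327, 398], [330, 393], [333, 388], [342, 377], [343, 374]]}, {"order": 2, "points": [[257, 424], [260, 424], [265, 420], [269, 420], [273, 418], [277, 418], [284, 416], [294, 410], [301, 403], [308, 399], [314, 399], [321, 392], [325, 385], [327, 376], [329, 372], [332, 371], [339, 371], [343, 374]]}, {"order": 1, "points": [[95, 421], [95, 424], [92, 427], [92, 432], [96, 435], [101, 438], [108, 438], [116, 431], [122, 428], [131, 428], [132, 427], [136, 427], [139, 430], [144, 430], [153, 434], [169, 439], [179, 444], [185, 444], [193, 434], [193, 413], [200, 406], [202, 406], [209, 413], [217, 419], [230, 425], [234, 425], [239, 427], [252, 427], [257, 424]]}, {"order": 1, "points": [[32, 414], [17, 416], [17, 417]]}, {"order": 1, "points": [[243, 393], [251, 402], [253, 406], [255, 410], [255, 419], [256, 420], [256, 424], [257, 424]]}, {"order": 1, "points": [[430, 390], [412, 390], [411, 389], [407, 389], [399, 382], [395, 379], [391, 378], [384, 378], [383, 377], [371, 377], [370, 376], [367, 376], [360, 372], [356, 372], [349, 370], [349, 368]]}, {"order": 2, "points": [[343, 374], [349, 368]]}, {"order": 1, "points": [[26, 369], [17, 369]]}, {"order": 2, "points": [[349, 368], [350, 367], [350, 360]]}, {"order": 3, "points": [[350, 360], [347, 355], [329, 339], [320, 334], [314, 328], [309, 327], [306, 323], [291, 323], [288, 322]]}, {"order": 1, "points": [[291, 328], [291, 326], [288, 322]]}, {"order": 3, "points": [[288, 322], [286, 320], [286, 318], [281, 314]]}, {"order": 3, "points": [[281, 314], [274, 307], [266, 302], [262, 302], [259, 300], [237, 299], [234, 298], [224, 290], [218, 288], [211, 292], [195, 292]]}, {"order": 1, "points": [[99, 306], [112, 294], [115, 287], [118, 283], [150, 285], [150, 264]]}, {"order": 1, "points": [[199, 294], [195, 292]]}, {"order": 3, "points": [[195, 292], [193, 291], [186, 291], [181, 287], [175, 285], [169, 279], [165, 279], [160, 277], [152, 271], [152, 267], [150, 264]]}, {"order": 1, "points": [[47, 291], [48, 287], [48, 280], [41, 273], [29, 266], [20, 257], [17, 256], [17, 255]]}, {"order": 3, "points": [[150, 264], [147, 257], [147, 253], [140, 244], [130, 223], [125, 218], [120, 216], [117, 211], [116, 202], [115, 201], [116, 188], [112, 185]]}, {"order": 1, "points": [[202, 260], [201, 260], [190, 250], [187, 230], [185, 225], [180, 221], [167, 220], [166, 218], [161, 218], [159, 217], [136, 195], [122, 189], [117, 189], [113, 185]]}, {"order": 1, "points": [[302, 246], [295, 260], [295, 265], [294, 266], [294, 284], [295, 285], [294, 300], [285, 314], [281, 314]]}, {"order": 1, "points": [[41, 225], [42, 217], [54, 200], [53, 181], [56, 178], [63, 175], [73, 164], [73, 158], [63, 147]]}, {"order": 2, "points": [[426, 218], [425, 222], [425, 237], [426, 238], [425, 241], [425, 245], [420, 255], [419, 262], [416, 265], [416, 295], [417, 297], [418, 314], [423, 322], [430, 329], [431, 335], [423, 342], [410, 343], [404, 347], [396, 347], [382, 354], [375, 355], [370, 357], [365, 357], [358, 361], [353, 361], [350, 360]]}, {"order": 1, "points": [[186, 199], [182, 196], [167, 192], [159, 187], [157, 187], [145, 181], [143, 181], [138, 178], [129, 174], [125, 174], [116, 183], [116, 185], [113, 185]]}, {"order": 1, "points": [[396, 196], [404, 199], [407, 201], [426, 218]]}, {"order": 3, "points": [[112, 185], [104, 181], [95, 175], [89, 169], [89, 164], [75, 150]]}, {"order": 1, "points": [[318, 179], [313, 179], [304, 182], [299, 182], [290, 187], [283, 187], [273, 182], [271, 180], [271, 178], [263, 169], [258, 169], [249, 165], [239, 155], [238, 151]]}, {"order": 1, "points": [[425, 171], [432, 174], [445, 187], [445, 195], [444, 197], [428, 213], [426, 218]]}, {"order": 2, "points": [[238, 151], [236, 147], [236, 143]]}, {"order": 4, "points": [[75, 150], [73, 147], [66, 147]]}, {"order": 4, "points": [[63, 147], [57, 147], [56, 146], [38, 146], [34, 144], [27, 144]]}, {"order": 4, "points": [[27, 144], [20, 144], [17, 145]]}, {"order": 2, "points": [[236, 143], [231, 137], [230, 131], [227, 126], [224, 125], [220, 125], [213, 122], [202, 122], [199, 123], [180, 137], [162, 137], [161, 138], [157, 138]]}, {"order": 1, "points": [[242, 141], [236, 143]]}, {"order": 3, "points": [[157, 138], [143, 148], [139, 150], [134, 154], [127, 157], [119, 157], [106, 152], [99, 152], [98, 151], [95, 151], [94, 152], [84, 152], [78, 150], [75, 150]]}, {"order": 1, "points": [[73, 136], [69, 140], [69, 144], [66, 147]]}, {"order": 1, "points": [[309, 134], [301, 137], [297, 140], [290, 143], [281, 141], [280, 140], [269, 140], [262, 144], [249, 153], [241, 153], [238, 151]]}, {"order": 2, "points": [[167, 120], [162, 129], [162, 133], [157, 138]]}, {"order": 1, "points": [[426, 120], [426, 118], [423, 111], [421, 102], [420, 101], [421, 61], [416, 43], [416, 40], [411, 29], [402, 25], [392, 17], [360, 17]]}, {"order": 1, "points": [[197, 112], [185, 117], [172, 117], [168, 118], [167, 120]]}, {"order": 1, "points": [[40, 104], [32, 111], [29, 115], [32, 138], [27, 144]]}, {"order": 1, "points": [[133, 69], [133, 73], [141, 81], [141, 84], [152, 96], [164, 106], [167, 115], [167, 120]]}, {"order": 1, "points": [[355, 54], [357, 48], [356, 22], [358, 20], [360, 17]]}, {"order": 1, "points": [[266, 45], [252, 45], [235, 39], [230, 39], [229, 38], [215, 38], [207, 33], [201, 33], [199, 32], [197, 28], [199, 17]]}, {"order": 1, "points": [[20, 33], [17, 33]]}]}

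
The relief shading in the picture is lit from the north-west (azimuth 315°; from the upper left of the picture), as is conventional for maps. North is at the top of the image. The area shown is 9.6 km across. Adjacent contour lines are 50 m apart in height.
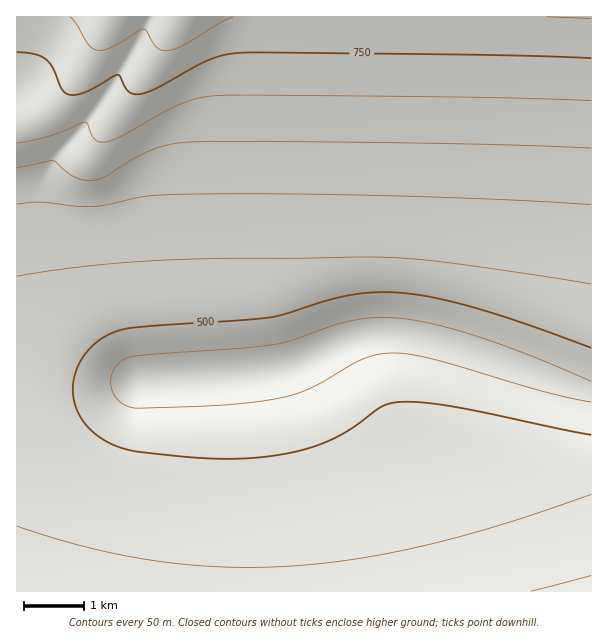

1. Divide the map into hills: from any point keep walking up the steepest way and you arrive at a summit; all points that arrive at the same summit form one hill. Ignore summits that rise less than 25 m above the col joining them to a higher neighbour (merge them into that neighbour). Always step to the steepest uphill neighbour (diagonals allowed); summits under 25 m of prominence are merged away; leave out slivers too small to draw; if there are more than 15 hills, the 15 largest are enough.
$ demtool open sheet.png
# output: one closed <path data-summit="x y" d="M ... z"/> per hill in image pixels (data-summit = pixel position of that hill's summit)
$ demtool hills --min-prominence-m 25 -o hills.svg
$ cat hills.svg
<path data-summit="183 17" d="M591 16l-574 0-1 386 52 0 31-8 41-14 76-2 57-6 32-10 39-19 19-6 21-3 24 2 30 6 68 20 75 28 10 1z"/><path data-summit="591 591" d="M393 334l-36 4-64 29-53 8 2 9 8 80 2 127 339 1 1-200-133-44-34-10z"/><path data-summit="17 591" d="M239 374l-23 4-76 2-41 14-31 8-51 1-1 188 235 1-1-128-8-80z"/>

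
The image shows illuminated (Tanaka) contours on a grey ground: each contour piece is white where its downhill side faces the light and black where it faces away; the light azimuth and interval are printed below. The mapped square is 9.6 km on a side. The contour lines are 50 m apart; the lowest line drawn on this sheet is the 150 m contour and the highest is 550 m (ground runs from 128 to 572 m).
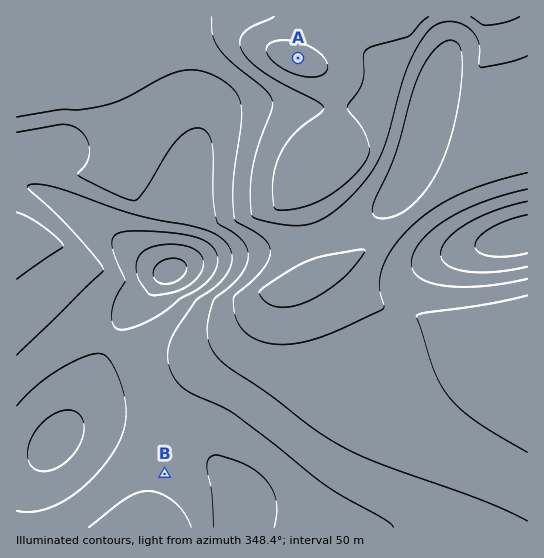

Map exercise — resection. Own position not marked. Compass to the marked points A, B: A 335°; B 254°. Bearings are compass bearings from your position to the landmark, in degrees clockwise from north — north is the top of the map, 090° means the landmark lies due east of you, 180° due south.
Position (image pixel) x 453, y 391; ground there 400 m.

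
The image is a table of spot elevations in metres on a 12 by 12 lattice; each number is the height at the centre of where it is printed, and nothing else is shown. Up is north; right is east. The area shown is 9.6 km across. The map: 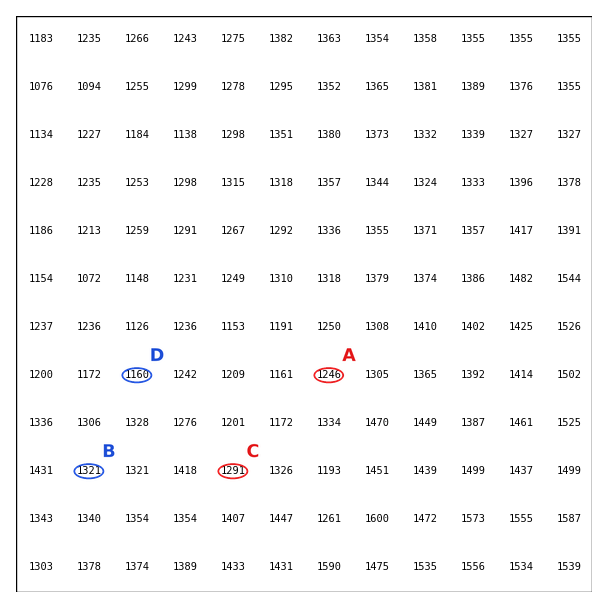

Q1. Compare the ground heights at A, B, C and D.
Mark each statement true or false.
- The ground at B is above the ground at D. true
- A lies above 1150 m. true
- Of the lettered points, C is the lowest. false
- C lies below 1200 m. false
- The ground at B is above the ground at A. true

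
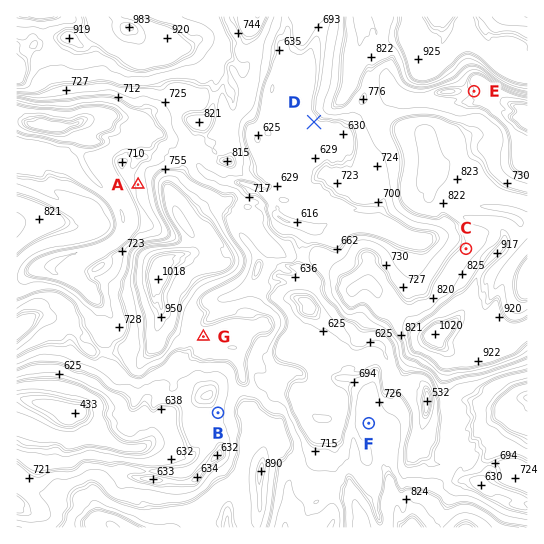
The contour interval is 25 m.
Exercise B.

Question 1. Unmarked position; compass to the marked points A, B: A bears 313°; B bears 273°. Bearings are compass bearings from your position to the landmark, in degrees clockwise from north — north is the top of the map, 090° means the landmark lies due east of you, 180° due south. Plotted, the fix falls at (392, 422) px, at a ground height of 725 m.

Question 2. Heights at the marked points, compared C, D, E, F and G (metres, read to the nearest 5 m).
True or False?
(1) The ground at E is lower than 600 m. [False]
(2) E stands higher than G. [False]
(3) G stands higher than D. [True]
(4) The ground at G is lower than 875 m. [True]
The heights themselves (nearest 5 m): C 820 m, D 630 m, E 645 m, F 730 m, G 825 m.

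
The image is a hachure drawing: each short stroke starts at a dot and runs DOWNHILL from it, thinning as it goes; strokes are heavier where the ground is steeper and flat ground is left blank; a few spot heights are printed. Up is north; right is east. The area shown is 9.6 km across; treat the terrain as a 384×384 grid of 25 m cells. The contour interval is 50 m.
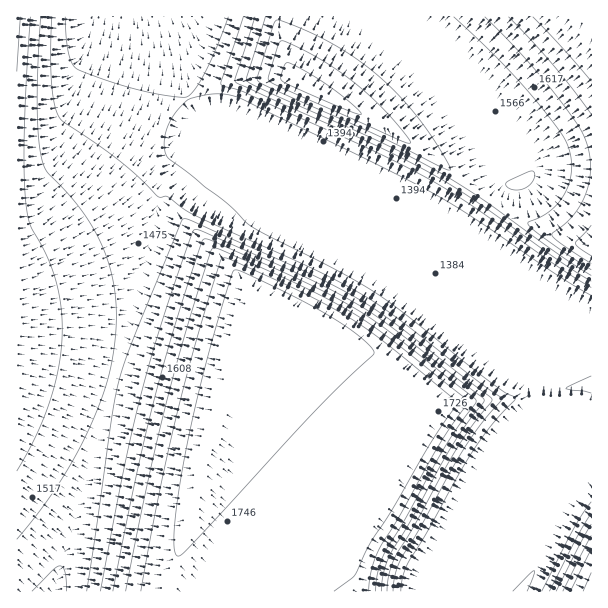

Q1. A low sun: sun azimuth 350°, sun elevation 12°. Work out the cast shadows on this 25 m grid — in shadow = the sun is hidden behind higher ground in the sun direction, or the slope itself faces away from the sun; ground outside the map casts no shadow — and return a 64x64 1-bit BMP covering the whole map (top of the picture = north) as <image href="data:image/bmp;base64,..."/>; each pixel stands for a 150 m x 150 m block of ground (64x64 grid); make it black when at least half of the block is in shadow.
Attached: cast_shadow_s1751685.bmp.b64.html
<image width="64" height="64" href="data:image/bmp;base64,Qk0+AgAAAAAAAD4AAAAoAAAAQAAAAEAAAAABAAEAAAAAAAACAAATCwAAEwsAAAIAAAAAAAAA////AAAAAAAAAAAAAHgAAAAAAAAAeAAAAAAAAAD8AAAAAAAAAPwAAAAAAAAA/gAAAAAAAAD+AAAAAAAAAH8AAAAAAAAAfwAAAAAAAAA/gAAAAAAAAB/AAAAAAAAAH+AAAAAAAAAP4AAAAAAAAA/wAAAAAAAAB/AAAAAAAAAH8AAAAAAAAAP4AAAAAAAAA/gAAAAAAAAB+AAAAAAAAAH8AAAAAAAAAPwAAAAAAAAAfgAAAAAAAAAAAAAAAAAAAAAAAAAAAAAAAAAAAAAAAAAAAAAAAAAAAAAAAAAAAAAAAAAAAAAAAAAAAAAAAAAAAAABAAAAAAAAAAMAAAAAAAAABwAAAAAAAAAPAAAAAAAAAB8AAAAAAAAAPwAAAAAAAAB/AAAAAAAAAP8AAAAAAAAB/wAAAAAAAAP/AAAAAAAAB/wAAAAAAAAf4AAAAAAAAH+AAAAAAAAD/gAAAAAAAB/8AAAAAAAA//AAAAAAAAf/4AAAAAAAH//AAAAAAAD//wAAAAAAAf/+AAAAAAAD//wAAAAAAAf/8AAAAAAAD//AAAAAAAAf/4AAAAAAAD/+AAAAAAAA//gAAAAAAAf/4AAAAAAAB/+AAAAAAAAA/gAAAAAAAAAAAAAAAAAAAAAAAAAAAAAAAAAAAAAAAAAAAAAAAAAAAAAAAAAAAAAAAAAAAAAAAAAAAAAAAA=="/>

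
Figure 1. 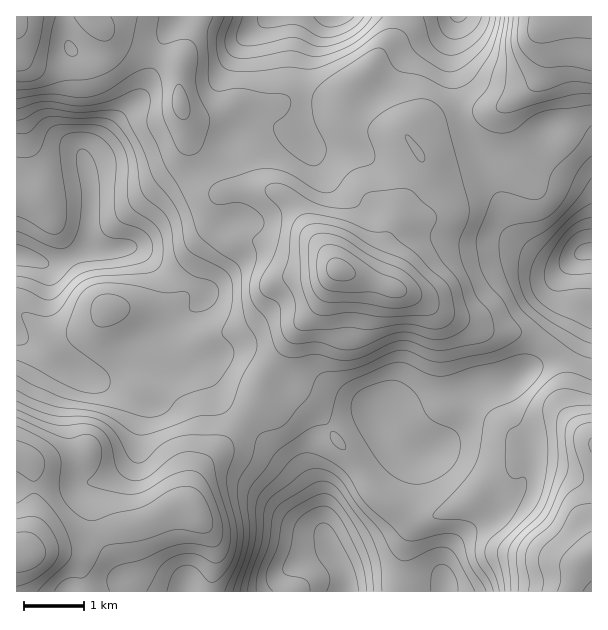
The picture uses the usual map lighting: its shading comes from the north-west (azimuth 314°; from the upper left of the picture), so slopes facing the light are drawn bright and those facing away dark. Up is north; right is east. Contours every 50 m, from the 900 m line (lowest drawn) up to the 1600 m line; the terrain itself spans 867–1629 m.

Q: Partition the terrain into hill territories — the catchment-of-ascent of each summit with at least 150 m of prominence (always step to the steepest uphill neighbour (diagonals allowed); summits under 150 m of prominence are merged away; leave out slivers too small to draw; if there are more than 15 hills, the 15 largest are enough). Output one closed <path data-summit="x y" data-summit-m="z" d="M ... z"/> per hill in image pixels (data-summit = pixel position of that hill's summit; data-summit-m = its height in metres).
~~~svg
<path data-summit="339 270" data-summit-m="1622" d="M456 16l-127 0-11 14-10 18-4 15-2 66 5 14-8-7-32-15-18 5-19 15-4 9-13 14-33 17-15 11-11 12-20 36-6 6 13 6 26 20 30 12 11 9-7 9-21 12-20 19-2 6 4 14 9 9 26 5 9 8 17 29 25 20 53 52 15 25 5 21 1-19-12-39 3-18 8-13 14-9 25-9 12 0 14 11 37-23 56-17 25-4 17-8 25-14 14-13 12-18 16-30 1-23-4-24-19 10-14 0-27-16-15-16-5-9-13-53-23-31-9-21-2-21-7-33 0-17 6-24z"/><path data-summit="21 552" data-summit-m="1629" d="M84 164l-16 0-30 5-12 5-10 8 0 409 428 1 1-10-14-4-63-1-15 3-6 4-4-14-6-10 23-13 27-11 17-15 11-26 3-39 4-5 13-3 15-13 8-16 6-23 5-4-4-1-42 12-37 23-14-11-12 0-25 9-14 9-8 13-3 12 2 13 10 32-1 19-5-21-15-25-53-52-25-20-17-29-9-8-23-3-7-4-5-7-4-14 2-6 20-19 21-12 7-9-11-9-30-12-32-24-9-1-24 3-12-4-2-10 3-47-5-22z"/><path data-summit="17 23" data-summit-m="1512" d="M327 16l-57 0-13 12-12 6-14-2-36-16-178 0-1 164 10-6 12-5 30-5 16 0 2 3 5 22-3 47 2 10 12 4 26-3 6-7 11-22 13-20 22-17 33-17 13-14 4-9 19-15 18-5 39 20-4-12 2-66 4-15z"/><path data-summit="591 552" data-summit-m="1591" d="M591 252l-5 0 3 24-1 23-23 42-13 14-31 19-17 8-30 6-10 8-6 23-8 16-15 13-13 3-4 5-3 39-11 26-17 15-27 11-23 13 6 10 4 14 6-4 15-3 39 0 34 3 4 2 1 10 146-1z"/><path data-summit="566 17" data-summit-m="1525" d="M591 16l-133 0-6 19-1 27 6 24 5 36 7 15 23 31 13 53 5 9 15 16 27 16 14 0 19-10 7-1z"/>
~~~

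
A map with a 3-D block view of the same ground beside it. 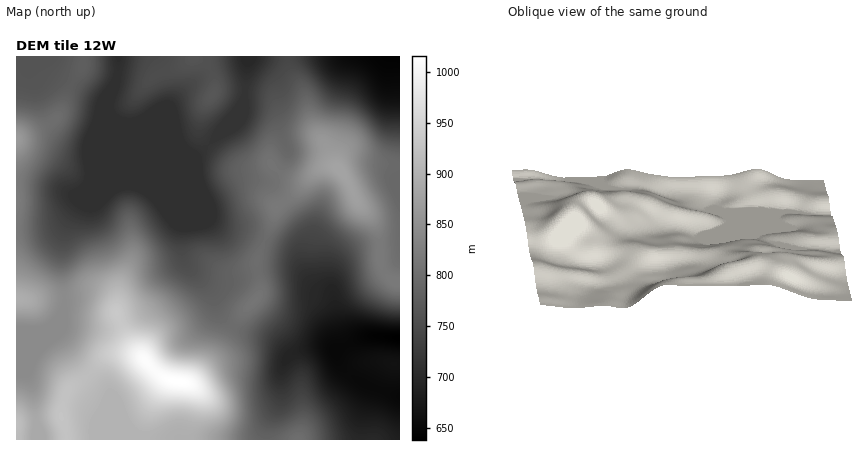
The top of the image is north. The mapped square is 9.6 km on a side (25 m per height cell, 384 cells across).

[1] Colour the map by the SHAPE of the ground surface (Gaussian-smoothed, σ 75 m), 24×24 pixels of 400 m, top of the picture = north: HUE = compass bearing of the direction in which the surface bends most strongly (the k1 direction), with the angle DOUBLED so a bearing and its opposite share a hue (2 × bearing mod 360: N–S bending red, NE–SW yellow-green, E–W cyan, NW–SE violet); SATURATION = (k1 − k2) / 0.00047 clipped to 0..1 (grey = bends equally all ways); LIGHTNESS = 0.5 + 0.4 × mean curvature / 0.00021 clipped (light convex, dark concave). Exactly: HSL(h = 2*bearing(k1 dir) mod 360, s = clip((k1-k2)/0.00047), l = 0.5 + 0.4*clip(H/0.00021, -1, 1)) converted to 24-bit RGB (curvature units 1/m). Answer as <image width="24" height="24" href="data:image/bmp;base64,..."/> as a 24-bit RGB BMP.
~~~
<image width="24" height="24" href="data:image/bmp;base64,Qk32BgAAAAAAADYAAAAoAAAAGAAAABgAAAABABgAAAAAAMAGAAATCwAAEwsAAAAAAAAAAAAA0uBPFwo3s9tQr8N8WU95fHx/gHx/jFdSlZFCX3BMg3VRsIAnqpsSZZcdImxoMoC3XWbR3cTO08W7b2qmPUKaUFikp5+sa2ip45jmKgCY6u/Uo5FtbWB6boCAeFyAqUhyyHpLZFspRDkatoggsumFjOi8HHukKmhvLldbwa9z1suklWGoYEmIVWqBjpx8eWSExzxrIxBY7MKfsXtucH5+Y3l7Zzlphz9Z20pOxlZ0WH+y0frkzP/uiZncNC18NF1+KzhwrsFft9JycFCBiVeRb1t6hnJUe2JKdDMuHyBU0tam2Ka/pnKbbElnViFLfE9HldSp0eP6zN7/0vnxfrXQiRxjjEJMJ25lGCFTzciMw82ARTpdekVXd01PgmVcln9oY3x3JXCJgsOLt3Ol31GfqTObWTCguuDVzP/mkPn/tsLz98jW0Qh0nTKBvKOQQW58Ch0pisxjzaiDUyxph1R/kXeZf32clZuvf3+ANYFoQpRFZUluvXGts5LbbYzu1/Tt3/vQCSoLHCcMtk4W31SXw3LFyZOUoUCUIStJSKsklYg5WzdeZYdzbKWefqO0e5yygH5od4FsR3ZRM0dKfoROm5BBKs4mY+dW9YZ3uShxIFlCKmkpjFY9qTEnz3gjdjU8VFV7ZKljbWxUTlVecYxTaHQzUUcSPzYEbnotP7UnQINyND9valWTx6aHlOhwM4Qlkpc2wneHimmwREd1a0Bmw0Z234p8mIRkT7KVaoenjFOYYl+Bik5Ydh4mcyoZroIfusjsvczeKlKgO0x2PHyIxtGx6OXPbpyxeay9hJGpkGSkgDmRYUx3Y3Cg5bDL5cjNa8S6NEeKjV2mcVypnyW11jS2wHu+3czPmZ68t6bGSCDogkLXWpy5cMWJ5+KyablbQYNmj190hDt2gzFxjmNpU3ZYjJhY8uvRk362OyZrfVpraklvRiFvy3TKvcPa2+rwi7Jkbq99Iyd8XTrBsqzPeJi45LCm2ItjP2Y6Ok4zVytIelBkgqGbinGjk6Vr2+55i0lETiZael1aZ09yJDRia3al1+/FY8OZptRyWHxTKSU8K1xUsbZ7cGN7wWRd8dXGgoa5Ni2gTTOpkq/GeZm/gFSvwoyo7MuggEVZQy5vkHySZ1iENT9oRKV66fO+SoqJ0+NfQFVFP0RYMoJnTJ5cf0+BuHhW7vXBjmqhOzB/OV+ab6qbjEF9fEJRlH5e9Z+BsmpDJk1baW6QiTyKcDlDR4clsf1LO3WO3OR9RF5sSm9/T5h+Q2pYPzJR0sV55/KpfFNtSBg7bmg9VmsvQh9EpGBGfHdQz5Vm6KWcN2JnK0dCaiFrvlVulN2Pn/mpIEWM5OavS36VR3KJcEtdY14/FlNPseKq6NnBexVjfVJ2gH9/f3yAMRlGqKNnoH2fmMWo3qPC2WayL1VsEyBjxdm41PfcreLeLxd76eCacWpMOSo2YWQ6a4J3UIBoMJgHkUUIfj1RgH9/gH9/c0V9ejF8ar1td7WRfapxlFCB6nKwxFSUCxwsn/uTxPi/e0GCXyZp5MRZikdIOEZkdMGdPGSQf3+Af4B9gH99gH9/gH9/f3+ANxt0pZ/DpcGtZ5V+nIhbP6msjE/d+cXsV3zvzP/UkrtcVyJVZVN3wdd0eHuhVYemUL16OS9vf3+Af3+AgH9/gH9/gH9/gHt8JEdvZcfGy7nSmWzIzcGxR6qsFhY43Kd0lc2n3suPkU5CNGKeboXK3e7eZlC9rGJrWZpEHTtYf3+Af3+AgH9/gH9/f3+Aj0R3V7xNEXhCR5ZZqEqx3LadmjWNNx5au+KUg8mMvpWm1ObnIZz6RUrF8NjmwA/k3oynvLCICj5TeH2AgXhveYFqf4B/eXWAmTaW2L1rI3A2JWMvIElF2bOAgD6qPmfQ2PPfqLzbr7/W3u3eLx2JX0CBp1gwjDaR3a6+6L/BHjt5Qk57zzSKucs6KW0uZkhwdkOR5byzvsRsGGxSGDFIvs5aUpaMRqV9o/Z7O5t6rrh9zp1cRBVDaVM+fG1DVmFLo59U74hxkzg2EElHNTSq7rrHu16fJldLKpZsuMOT8NvdNHjMECdyqcmSW3yPVbdcxvSpNGVujXxCuFgpTiZGc2FNfXlxcH16ZoFpxWps4KmsH5WvEDRXxqaP0pjHlXLLU6ikN4xJ0OOXVFe2DiN9uJaKoWeFf+CIrd2QQy5XelFPtE5Ne0V8gXVtf3mAd4B6ZnN8m3p95+HGVHi9BQxCs6x4pZyBhGucso64g6+2sNeAQlt3GiU/cm9CxqxiouxEhnwmPS0wXl9AiGdGeltlfX1v"/>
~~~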